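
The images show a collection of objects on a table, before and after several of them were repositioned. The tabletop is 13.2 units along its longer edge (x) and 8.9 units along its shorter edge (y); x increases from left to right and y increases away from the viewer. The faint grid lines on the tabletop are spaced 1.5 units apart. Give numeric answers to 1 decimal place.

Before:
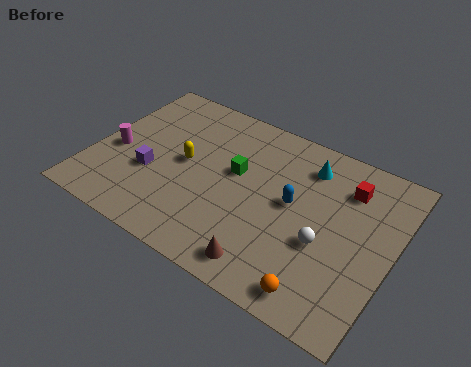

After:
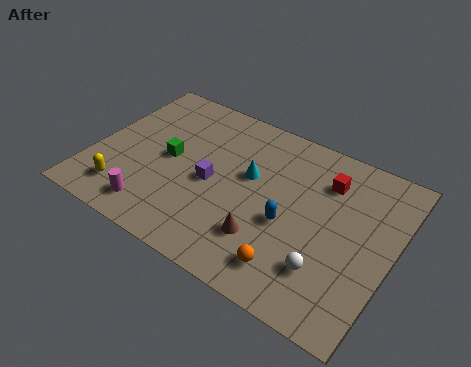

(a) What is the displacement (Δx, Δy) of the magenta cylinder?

(2.2, -2.4)

The magenta cylinder started near (1.0, 3.8) and ended near (3.2, 1.4).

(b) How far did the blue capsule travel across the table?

1.1

From (8.8, 4.8) to (8.8, 3.7), the blue capsule covered √(0.0² + 1.1²) ≈ 1.1 units.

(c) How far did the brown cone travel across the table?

1.2

The brown cone moved from about (8.3, 1.2) to (8.0, 2.4), a distance of √(0.3² + 1.2²) ≈ 1.2.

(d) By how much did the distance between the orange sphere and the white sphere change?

-0.8

The distance was about 2.4 in the first image and 1.6 in the second, so they moved 0.8 units closer together.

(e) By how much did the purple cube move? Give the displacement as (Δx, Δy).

(2.6, 0.8)

From the two frames, the purple cube sits at roughly (2.7, 3.3) before and (5.3, 4.1) after.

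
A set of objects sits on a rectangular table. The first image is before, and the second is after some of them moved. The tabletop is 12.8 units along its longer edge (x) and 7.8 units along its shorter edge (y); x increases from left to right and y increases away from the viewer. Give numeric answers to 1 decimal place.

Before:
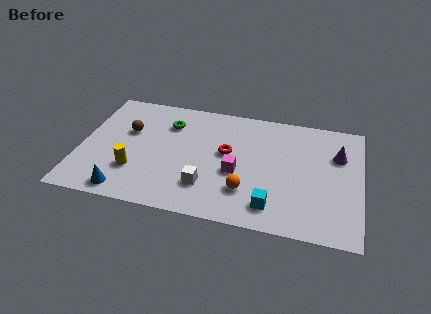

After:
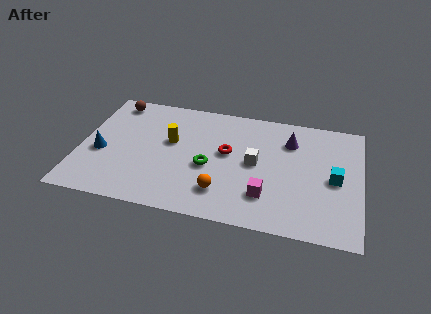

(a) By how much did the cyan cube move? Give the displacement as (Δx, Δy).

(2.7, 2.3)

From the two frames, the cyan cube sits at roughly (8.9, 1.4) before and (11.6, 3.7) after.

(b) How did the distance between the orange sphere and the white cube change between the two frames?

+0.8

They were about 1.8 units apart before and 2.6 after — 0.8 units further apart.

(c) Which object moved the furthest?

the cyan cube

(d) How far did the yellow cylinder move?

2.7

From (2.6, 2.3) to (4.1, 4.6), the yellow cylinder covered √(1.5² + 2.3²) ≈ 2.7 units.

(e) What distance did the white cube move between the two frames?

2.9

From (5.9, 2.0) to (8.0, 4.0), the white cube covered √(2.1² + 2.0²) ≈ 2.9 units.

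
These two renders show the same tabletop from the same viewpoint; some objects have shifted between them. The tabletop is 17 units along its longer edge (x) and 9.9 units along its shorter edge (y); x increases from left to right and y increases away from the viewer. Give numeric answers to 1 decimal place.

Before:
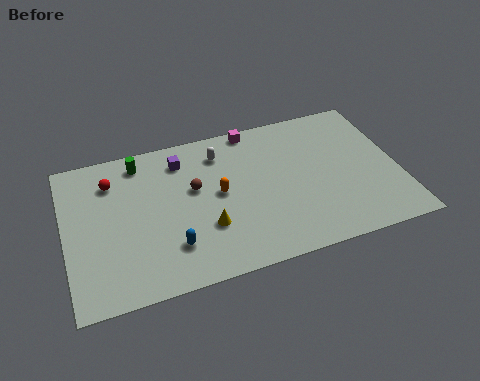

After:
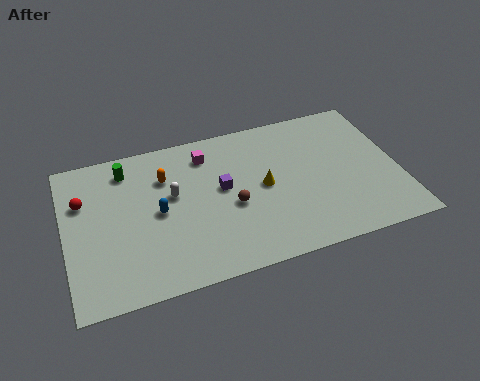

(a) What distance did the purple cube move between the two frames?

3.1

The purple cube moved from about (6.1, 8.0) to (8.0, 5.5), a distance of √(1.9² + 2.5²) ≈ 3.1.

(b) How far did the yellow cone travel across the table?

3.6

From (7.0, 3.2) to (10.1, 5.0), the yellow cone covered √(3.1² + 1.8²) ≈ 3.6 units.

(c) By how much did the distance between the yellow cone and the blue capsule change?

+3.5

The distance was about 1.9 in the first image and 5.4 in the second, so they moved 3.5 units further apart.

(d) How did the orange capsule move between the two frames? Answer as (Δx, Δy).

(-2.6, 1.9)

The orange capsule started near (7.8, 5.2) and ended near (5.2, 7.1).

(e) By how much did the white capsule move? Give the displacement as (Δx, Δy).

(-2.6, -2.1)

The white capsule was at about (8.1, 7.9) and moved to about (5.5, 5.8).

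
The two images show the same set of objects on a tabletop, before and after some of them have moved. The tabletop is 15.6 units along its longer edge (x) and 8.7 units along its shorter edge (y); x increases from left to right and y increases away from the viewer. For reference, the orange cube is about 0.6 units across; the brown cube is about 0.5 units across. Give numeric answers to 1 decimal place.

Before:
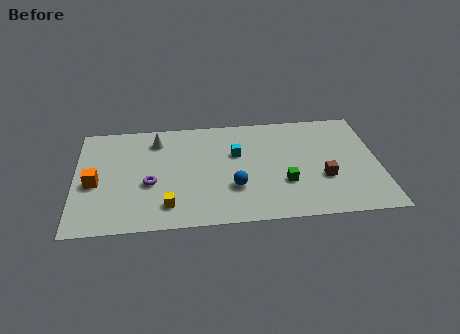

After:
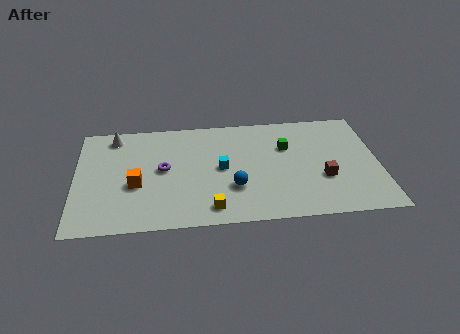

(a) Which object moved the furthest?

the green cube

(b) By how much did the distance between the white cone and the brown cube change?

+2.2

Before: roughly 9.4 units apart; after: 11.6. That's 2.2 units further apart.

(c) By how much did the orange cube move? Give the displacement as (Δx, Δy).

(2.1, -0.3)

The orange cube was at about (1.0, 3.8) and moved to about (3.1, 3.5).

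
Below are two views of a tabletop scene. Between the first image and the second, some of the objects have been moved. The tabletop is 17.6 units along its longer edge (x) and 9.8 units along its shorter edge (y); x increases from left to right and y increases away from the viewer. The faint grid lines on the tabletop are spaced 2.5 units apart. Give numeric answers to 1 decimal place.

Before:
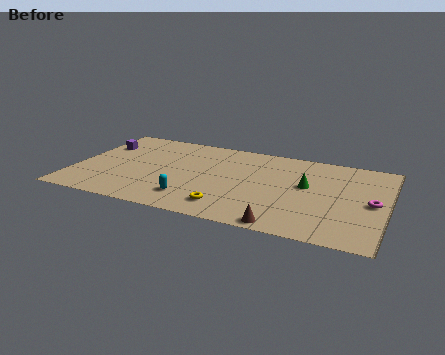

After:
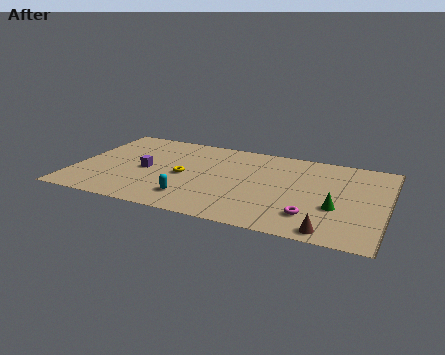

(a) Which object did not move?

the cyan capsule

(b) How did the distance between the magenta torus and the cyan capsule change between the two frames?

-3.5

Before: roughly 10.2 units apart; after: 6.7. That's 3.5 units closer together.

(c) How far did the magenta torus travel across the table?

4.0

The magenta torus moved from about (16.8, 4.7) to (13.6, 2.3), a distance of √(3.2² + 2.4²) ≈ 4.0.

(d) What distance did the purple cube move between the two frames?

3.7

The purple cube was near (1.1, 6.9) before and (4.0, 4.6) after, so it travelled √(2.9² + 2.3²) ≈ 3.7 units.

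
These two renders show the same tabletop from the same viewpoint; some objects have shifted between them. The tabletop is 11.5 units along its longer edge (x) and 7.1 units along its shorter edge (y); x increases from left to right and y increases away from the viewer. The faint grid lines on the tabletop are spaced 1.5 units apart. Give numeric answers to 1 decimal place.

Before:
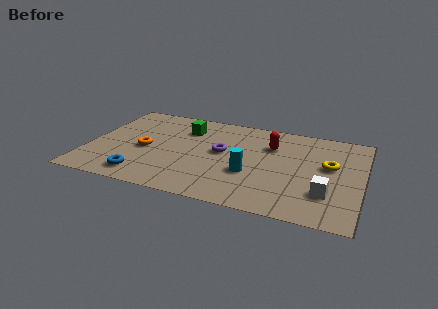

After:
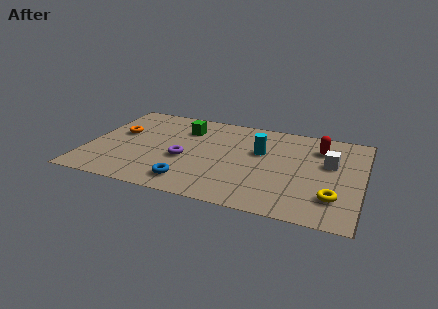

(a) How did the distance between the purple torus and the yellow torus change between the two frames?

+1.9

They were about 4.5 units apart before and 6.4 after — 1.9 units further apart.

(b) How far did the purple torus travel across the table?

1.8

The purple torus was near (5.6, 3.9) before and (4.1, 2.9) after, so it travelled √(1.5² + 1.0²) ≈ 1.8 units.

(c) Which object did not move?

the green cube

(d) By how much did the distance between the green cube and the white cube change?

-0.7

They were about 7.0 units apart before and 6.3 after — 0.7 units closer together.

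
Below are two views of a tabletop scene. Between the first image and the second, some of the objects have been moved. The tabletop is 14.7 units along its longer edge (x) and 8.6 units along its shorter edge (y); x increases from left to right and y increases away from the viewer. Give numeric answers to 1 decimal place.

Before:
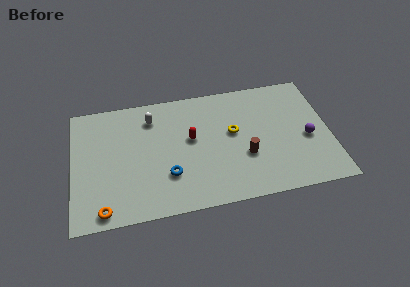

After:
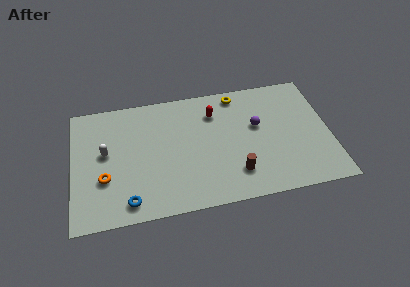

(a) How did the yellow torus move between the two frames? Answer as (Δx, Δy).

(0.4, 2.7)

The yellow torus was at about (9.2, 4.9) and moved to about (9.6, 7.6).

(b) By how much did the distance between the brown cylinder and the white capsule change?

+1.4

Before: roughly 6.4 units apart; after: 7.8. That's 1.4 units further apart.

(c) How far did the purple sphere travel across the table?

3.1

The purple sphere moved from about (13.4, 3.7) to (10.6, 5.1), a distance of √(2.8² + 1.4²) ≈ 3.1.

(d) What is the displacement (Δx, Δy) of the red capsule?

(1.4, 1.6)

The red capsule was at about (6.8, 4.9) and moved to about (8.2, 6.5).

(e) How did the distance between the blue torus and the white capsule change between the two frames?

-0.5

The distance was about 4.3 in the first image and 3.8 in the second, so they moved 0.5 units closer together.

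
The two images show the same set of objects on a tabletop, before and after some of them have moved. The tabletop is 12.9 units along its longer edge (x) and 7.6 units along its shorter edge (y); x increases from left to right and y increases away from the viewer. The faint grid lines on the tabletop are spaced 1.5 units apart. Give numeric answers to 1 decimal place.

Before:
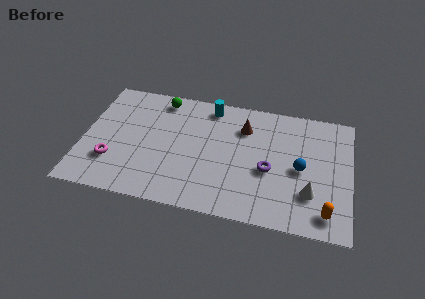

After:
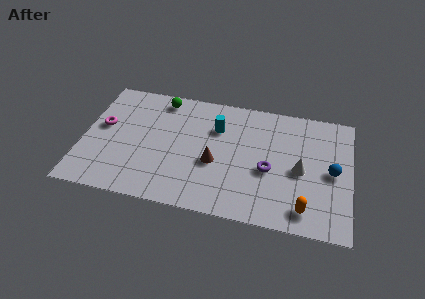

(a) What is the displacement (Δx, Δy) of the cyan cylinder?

(0.4, -1.3)

The cyan cylinder started near (6.0, 6.6) and ended near (6.4, 5.3).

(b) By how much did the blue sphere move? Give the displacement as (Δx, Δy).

(1.5, 0.1)

The blue sphere was at about (10.5, 3.6) and moved to about (12.0, 3.7).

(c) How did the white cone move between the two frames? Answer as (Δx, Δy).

(-0.5, 1.3)

The white cone started near (11.0, 2.2) and ended near (10.5, 3.5).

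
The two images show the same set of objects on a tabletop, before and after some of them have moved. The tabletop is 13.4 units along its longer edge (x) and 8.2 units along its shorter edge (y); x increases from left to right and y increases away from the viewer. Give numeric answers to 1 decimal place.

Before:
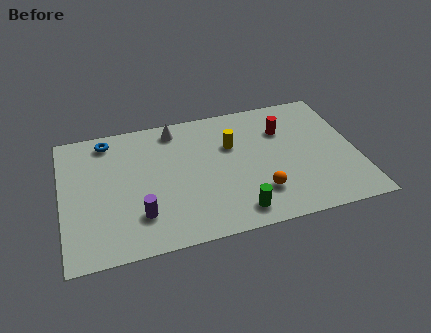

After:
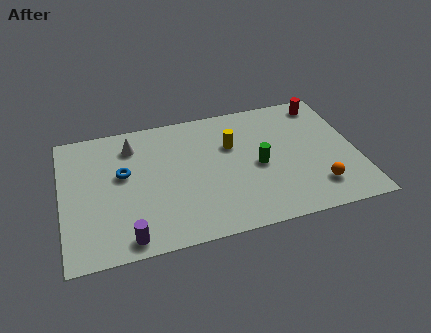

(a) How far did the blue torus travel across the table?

2.4

The blue torus was near (2.2, 7.1) before and (2.8, 4.8) after, so it travelled √(0.6² + 2.3²) ≈ 2.4 units.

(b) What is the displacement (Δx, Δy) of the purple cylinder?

(-0.6, -1.2)

From the two frames, the purple cylinder sits at roughly (3.4, 2.1) before and (2.8, 0.9) after.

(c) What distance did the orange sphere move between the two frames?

2.6

From (8.8, 2.1) to (11.4, 1.8), the orange sphere covered √(2.6² + 0.3²) ≈ 2.6 units.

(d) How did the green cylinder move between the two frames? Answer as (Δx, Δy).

(1.2, 2.6)

The green cylinder started near (7.7, 1.2) and ended near (8.9, 3.8).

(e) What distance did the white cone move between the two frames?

2.1

From (5.3, 7.1) to (3.3, 6.5), the white cone covered √(2.0² + 0.6²) ≈ 2.1 units.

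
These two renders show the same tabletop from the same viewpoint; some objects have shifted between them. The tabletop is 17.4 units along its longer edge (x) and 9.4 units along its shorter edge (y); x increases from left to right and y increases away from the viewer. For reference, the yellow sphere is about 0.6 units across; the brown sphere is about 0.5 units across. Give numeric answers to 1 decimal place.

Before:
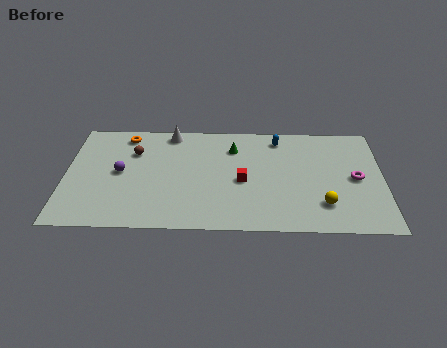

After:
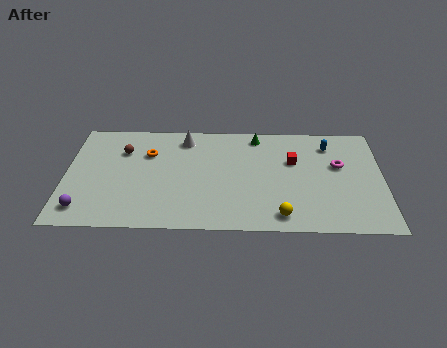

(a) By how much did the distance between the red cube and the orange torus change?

+0.4

The distance was about 7.6 in the first image and 8.0 in the second, so they moved 0.4 units further apart.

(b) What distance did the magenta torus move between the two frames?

1.4

From (15.9, 4.6) to (15.0, 5.7), the magenta torus covered √(0.9² + 1.1²) ≈ 1.4 units.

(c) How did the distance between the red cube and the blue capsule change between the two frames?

-1.8

Before: roughly 4.3 units apart; after: 2.5. That's 1.8 units closer together.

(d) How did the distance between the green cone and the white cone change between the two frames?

+0.3

The distance was about 3.7 in the first image and 4.0 in the second, so they moved 0.3 units further apart.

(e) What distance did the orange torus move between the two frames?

2.1

From (3.2, 8.1) to (4.5, 6.5), the orange torus covered √(1.3² + 1.6²) ≈ 2.1 units.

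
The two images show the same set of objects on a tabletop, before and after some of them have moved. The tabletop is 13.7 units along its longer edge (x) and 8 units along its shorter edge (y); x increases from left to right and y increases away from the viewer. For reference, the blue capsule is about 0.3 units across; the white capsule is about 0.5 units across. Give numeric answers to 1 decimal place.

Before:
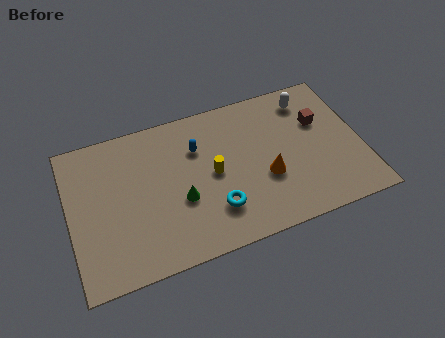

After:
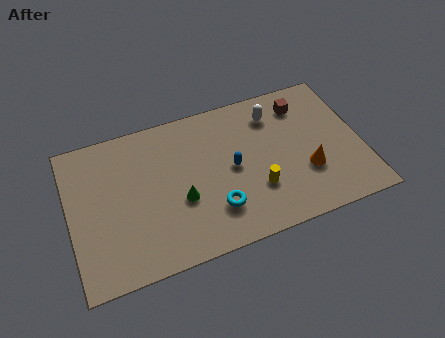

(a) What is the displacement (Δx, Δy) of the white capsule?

(-1.7, -0.3)

The white capsule was at about (11.5, 6.6) and moved to about (9.8, 6.3).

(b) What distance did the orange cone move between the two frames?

1.9

From (9.1, 3.0) to (11.0, 2.7), the orange cone covered √(1.9² + 0.3²) ≈ 1.9 units.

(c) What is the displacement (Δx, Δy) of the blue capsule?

(1.5, -1.6)

From the two frames, the blue capsule sits at roughly (6.1, 5.6) before and (7.6, 4.0) after.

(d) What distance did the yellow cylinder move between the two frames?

2.4

The yellow cylinder was near (6.7, 4.0) before and (8.6, 2.5) after, so it travelled √(1.9² + 1.5²) ≈ 2.4 units.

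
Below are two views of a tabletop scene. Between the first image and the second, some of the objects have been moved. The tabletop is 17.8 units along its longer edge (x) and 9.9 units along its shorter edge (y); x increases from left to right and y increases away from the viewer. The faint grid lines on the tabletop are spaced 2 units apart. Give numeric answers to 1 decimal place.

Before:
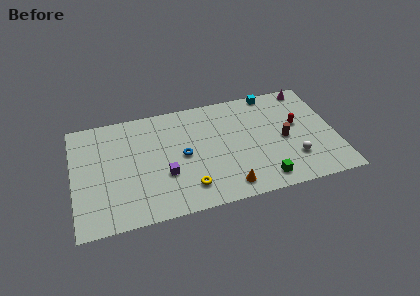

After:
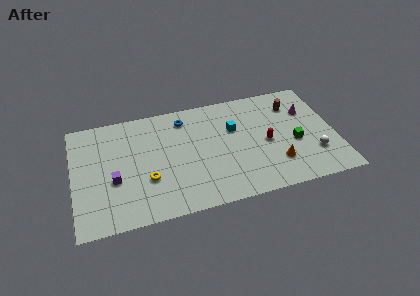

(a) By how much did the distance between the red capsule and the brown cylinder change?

+2.2

Before: roughly 1.5 units apart; after: 3.7. That's 2.2 units further apart.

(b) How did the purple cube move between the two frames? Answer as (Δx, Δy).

(-3.4, 0.4)

The purple cube started near (6.1, 3.5) and ended near (2.7, 3.9).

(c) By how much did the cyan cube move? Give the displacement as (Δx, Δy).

(-2.8, -2.7)

The cyan cube was at about (13.8, 9.1) and moved to about (11.0, 6.4).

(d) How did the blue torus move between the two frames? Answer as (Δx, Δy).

(0.3, 3.3)

The blue torus was at about (7.4, 4.9) and moved to about (7.7, 8.2).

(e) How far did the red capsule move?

2.5

The red capsule moved from about (15.3, 5.7) to (13.1, 4.6), a distance of √(2.2² + 1.1²) ≈ 2.5.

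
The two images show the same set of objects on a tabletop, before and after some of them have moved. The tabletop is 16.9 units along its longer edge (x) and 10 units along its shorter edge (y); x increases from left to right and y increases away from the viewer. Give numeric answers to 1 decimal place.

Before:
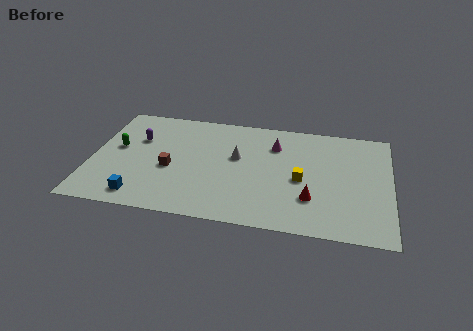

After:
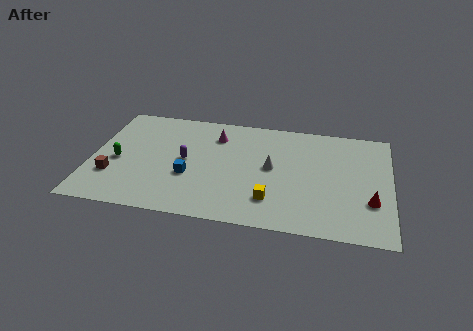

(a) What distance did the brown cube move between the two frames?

3.4

The brown cube moved from about (4.5, 4.2) to (1.3, 3.0), a distance of √(3.2² + 1.2²) ≈ 3.4.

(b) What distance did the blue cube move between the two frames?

3.5

The blue cube moved from about (3.0, 1.4) to (5.6, 3.7), a distance of √(2.6² + 2.3²) ≈ 3.5.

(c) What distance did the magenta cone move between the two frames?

3.4

The magenta cone was near (10.3, 7.4) before and (6.9, 7.7) after, so it travelled √(3.4² + 0.3²) ≈ 3.4 units.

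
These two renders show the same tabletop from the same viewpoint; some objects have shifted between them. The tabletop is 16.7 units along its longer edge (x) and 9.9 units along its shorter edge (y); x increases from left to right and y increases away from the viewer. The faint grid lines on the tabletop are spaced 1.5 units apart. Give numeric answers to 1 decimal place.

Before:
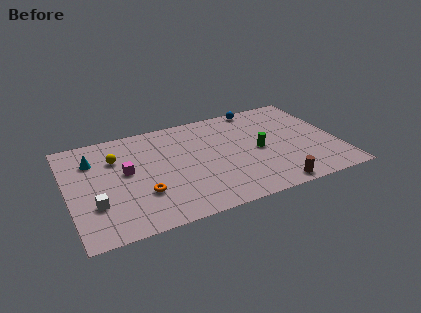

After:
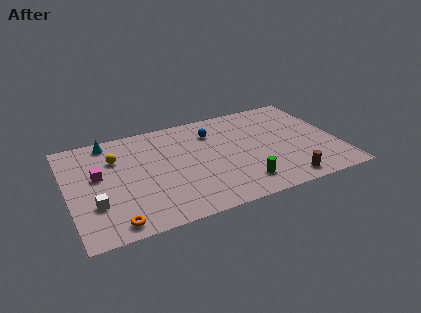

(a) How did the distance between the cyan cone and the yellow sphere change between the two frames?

+0.4

They were about 1.4 units apart before and 1.8 after — 0.4 units further apart.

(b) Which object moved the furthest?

the blue sphere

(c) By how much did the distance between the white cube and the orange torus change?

-0.7

The distance was about 2.9 in the first image and 2.2 in the second, so they moved 0.7 units closer together.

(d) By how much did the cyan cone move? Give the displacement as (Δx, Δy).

(1.1, 1.5)

From the two frames, the cyan cone sits at roughly (1.7, 7.3) before and (2.8, 8.8) after.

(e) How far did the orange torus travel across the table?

2.8

The orange torus was near (4.4, 3.1) before and (2.5, 1.1) after, so it travelled √(1.9² + 2.0²) ≈ 2.8 units.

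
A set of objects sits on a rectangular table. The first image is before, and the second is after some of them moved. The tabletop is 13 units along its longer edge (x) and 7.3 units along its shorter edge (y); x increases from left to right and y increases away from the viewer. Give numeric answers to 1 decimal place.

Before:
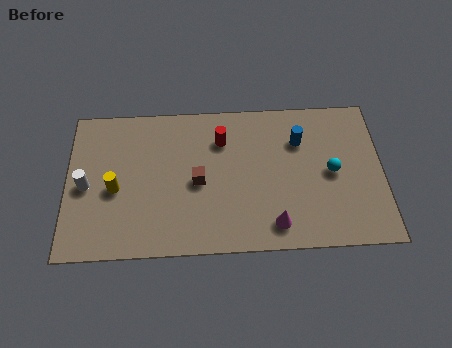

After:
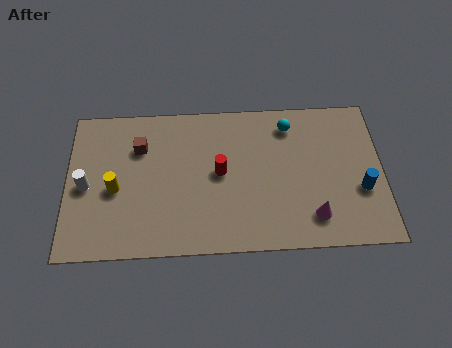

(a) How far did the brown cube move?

3.0

From (5.4, 3.4) to (3.0, 5.2), the brown cube covered √(2.4² + 1.8²) ≈ 3.0 units.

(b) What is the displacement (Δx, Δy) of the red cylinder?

(-0.1, -1.6)

From the two frames, the red cylinder sits at roughly (6.4, 5.4) before and (6.3, 3.8) after.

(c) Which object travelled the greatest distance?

the blue cylinder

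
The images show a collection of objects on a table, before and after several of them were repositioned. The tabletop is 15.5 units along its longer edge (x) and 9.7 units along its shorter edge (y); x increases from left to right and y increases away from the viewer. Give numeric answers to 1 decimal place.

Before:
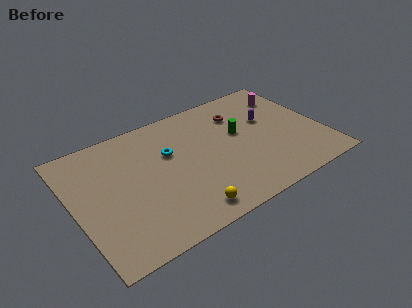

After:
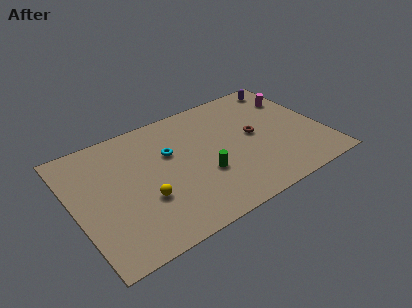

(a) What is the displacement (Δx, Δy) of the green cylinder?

(-2.7, -2.2)

From the two frames, the green cylinder sits at roughly (10.5, 5.7) before and (7.8, 3.5) after.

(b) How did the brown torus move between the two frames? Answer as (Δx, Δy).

(0.5, -2.2)

The brown torus was at about (10.8, 7.3) and moved to about (11.3, 5.1).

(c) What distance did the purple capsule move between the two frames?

3.0

From (12.4, 6.0) to (14.0, 8.5), the purple capsule covered √(1.6² + 2.5²) ≈ 3.0 units.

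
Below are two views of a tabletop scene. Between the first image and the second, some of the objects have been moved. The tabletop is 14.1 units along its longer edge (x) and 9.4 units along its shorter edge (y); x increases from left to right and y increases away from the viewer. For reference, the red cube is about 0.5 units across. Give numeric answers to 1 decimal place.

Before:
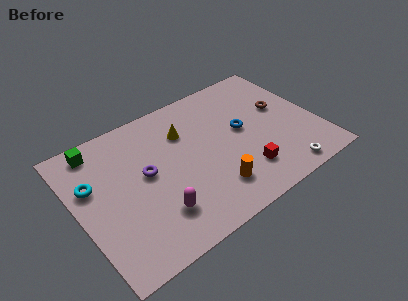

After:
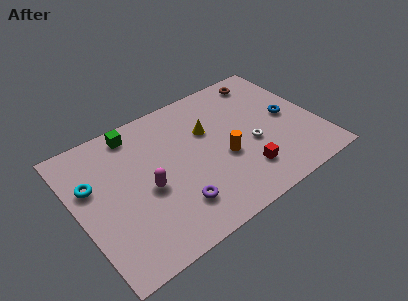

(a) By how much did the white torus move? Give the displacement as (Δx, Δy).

(-1.3, 2.8)

The white torus was at about (11.4, 1.0) and moved to about (10.1, 3.8).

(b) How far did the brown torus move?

2.6

The brown torus was near (12.3, 5.5) before and (11.8, 8.1) after, so it travelled √(0.5² + 2.6²) ≈ 2.6 units.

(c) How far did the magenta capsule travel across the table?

1.8

From (4.1, 2.3) to (3.9, 4.1), the magenta capsule covered √(0.2² + 1.8²) ≈ 1.8 units.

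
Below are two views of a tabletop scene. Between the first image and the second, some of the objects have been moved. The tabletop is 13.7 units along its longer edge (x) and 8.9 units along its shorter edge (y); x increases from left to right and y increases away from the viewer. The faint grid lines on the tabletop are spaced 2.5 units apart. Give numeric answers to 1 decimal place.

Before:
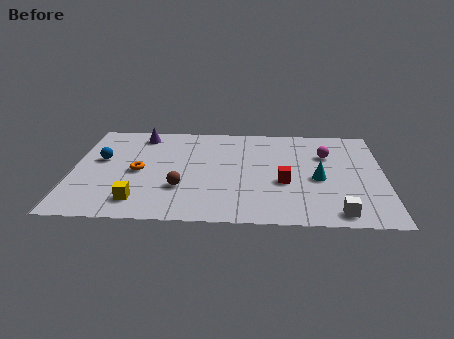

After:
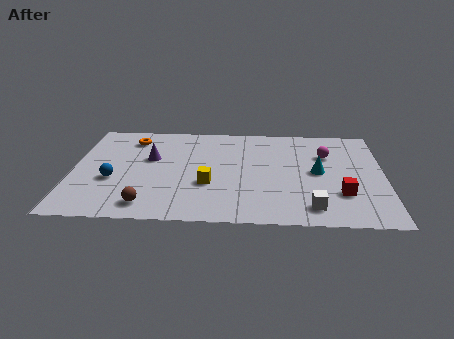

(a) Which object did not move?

the magenta sphere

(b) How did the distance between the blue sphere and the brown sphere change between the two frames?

-1.7

Before: roughly 4.3 units apart; after: 2.6. That's 1.7 units closer together.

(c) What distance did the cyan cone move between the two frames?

0.6

The cyan cone was near (10.8, 3.9) before and (10.8, 4.5) after, so it travelled √(0.0² + 0.6²) ≈ 0.6 units.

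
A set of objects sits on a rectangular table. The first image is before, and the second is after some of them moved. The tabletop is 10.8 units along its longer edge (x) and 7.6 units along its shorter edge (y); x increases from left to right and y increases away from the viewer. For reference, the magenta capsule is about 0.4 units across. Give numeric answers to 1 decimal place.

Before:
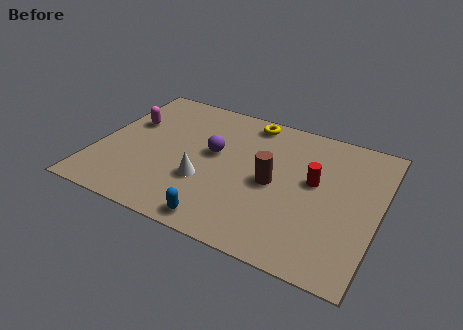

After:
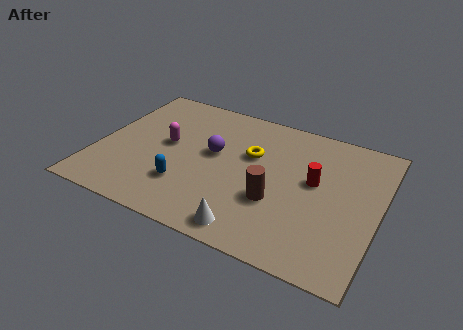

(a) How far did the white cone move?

2.6

The white cone was near (4.3, 2.6) before and (6.3, 0.9) after, so it travelled √(2.0² + 1.7²) ≈ 2.6 units.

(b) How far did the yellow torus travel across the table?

1.9

From (5.5, 6.7) to (5.8, 4.8), the yellow torus covered √(0.3² + 1.9²) ≈ 1.9 units.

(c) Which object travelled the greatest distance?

the white cone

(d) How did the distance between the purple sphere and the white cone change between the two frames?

+2.2

They were about 1.7 units apart before and 3.9 after — 2.2 units further apart.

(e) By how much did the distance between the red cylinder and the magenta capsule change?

-1.6

The distance was about 7.3 in the first image and 5.7 in the second, so they moved 1.6 units closer together.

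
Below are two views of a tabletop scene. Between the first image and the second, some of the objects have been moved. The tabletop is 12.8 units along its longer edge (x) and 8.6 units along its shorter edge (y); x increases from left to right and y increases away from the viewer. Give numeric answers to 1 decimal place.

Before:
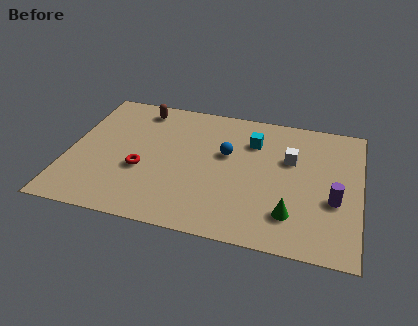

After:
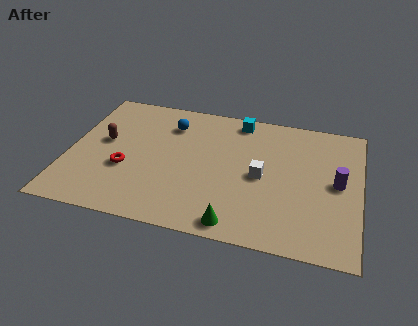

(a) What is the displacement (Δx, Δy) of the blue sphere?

(-2.6, 1.4)

From the two frames, the blue sphere sits at roughly (6.9, 5.2) before and (4.3, 6.6) after.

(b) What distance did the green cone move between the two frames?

2.5

From (9.9, 2.0) to (7.6, 0.9), the green cone covered √(2.3² + 1.1²) ≈ 2.5 units.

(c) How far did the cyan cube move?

1.5

The cyan cube moved from about (8.0, 6.3) to (7.3, 7.6), a distance of √(0.7² + 1.3²) ≈ 1.5.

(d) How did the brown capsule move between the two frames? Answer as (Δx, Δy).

(-1.4, -2.6)

The brown capsule was at about (2.9, 7.4) and moved to about (1.5, 4.8).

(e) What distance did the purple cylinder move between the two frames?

1.1

The purple cylinder was near (11.7, 3.3) before and (11.8, 4.4) after, so it travelled √(0.1² + 1.1²) ≈ 1.1 units.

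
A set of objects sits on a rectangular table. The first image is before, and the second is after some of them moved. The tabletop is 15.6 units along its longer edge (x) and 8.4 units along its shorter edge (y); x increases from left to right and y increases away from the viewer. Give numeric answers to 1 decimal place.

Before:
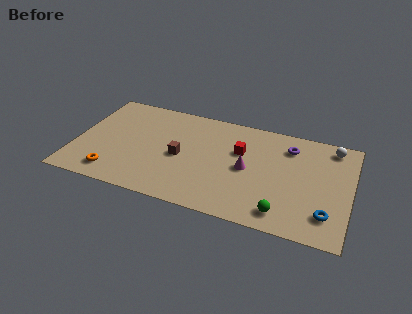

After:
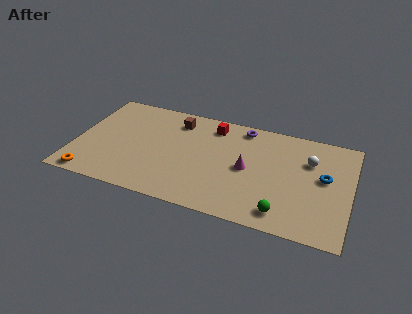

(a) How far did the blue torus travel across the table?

2.8

The blue torus moved from about (14.4, 1.9) to (14.1, 4.7), a distance of √(0.3² + 2.8²) ≈ 2.8.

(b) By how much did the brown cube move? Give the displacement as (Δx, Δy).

(-0.5, 2.9)

The brown cube was at about (6.0, 3.9) and moved to about (5.5, 6.8).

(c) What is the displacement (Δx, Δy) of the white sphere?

(-1.2, -1.5)

The white sphere started near (14.4, 7.3) and ended near (13.2, 5.8).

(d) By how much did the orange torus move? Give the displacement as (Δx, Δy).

(-1.2, -0.6)

The orange torus was at about (2.4, 1.4) and moved to about (1.2, 0.8).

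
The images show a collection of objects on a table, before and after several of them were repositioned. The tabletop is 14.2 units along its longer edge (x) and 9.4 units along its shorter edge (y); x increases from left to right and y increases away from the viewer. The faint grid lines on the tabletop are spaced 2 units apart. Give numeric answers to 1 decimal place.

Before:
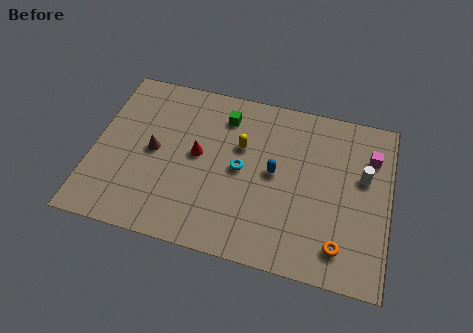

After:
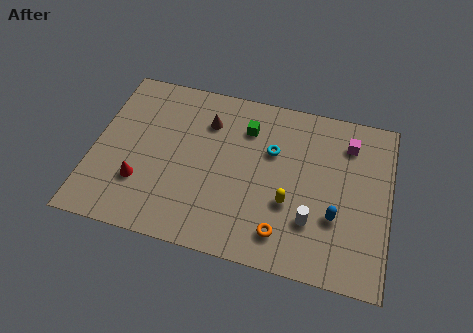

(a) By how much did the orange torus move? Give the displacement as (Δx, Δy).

(-2.7, 0.0)

The orange torus started near (12.0, 1.7) and ended near (9.3, 1.7).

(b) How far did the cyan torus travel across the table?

2.0

The cyan torus was near (7.1, 4.7) before and (8.5, 6.1) after, so it travelled √(1.4² + 1.4²) ≈ 2.0 units.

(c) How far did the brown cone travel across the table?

3.3

From (2.9, 4.7) to (5.3, 7.0), the brown cone covered √(2.4² + 2.3²) ≈ 3.3 units.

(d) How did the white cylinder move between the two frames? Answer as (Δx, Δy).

(-2.3, -3.0)

The white cylinder was at about (12.9, 5.7) and moved to about (10.6, 2.7).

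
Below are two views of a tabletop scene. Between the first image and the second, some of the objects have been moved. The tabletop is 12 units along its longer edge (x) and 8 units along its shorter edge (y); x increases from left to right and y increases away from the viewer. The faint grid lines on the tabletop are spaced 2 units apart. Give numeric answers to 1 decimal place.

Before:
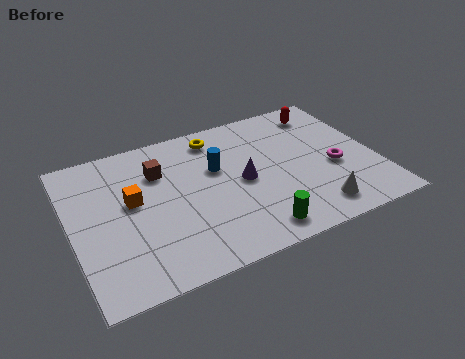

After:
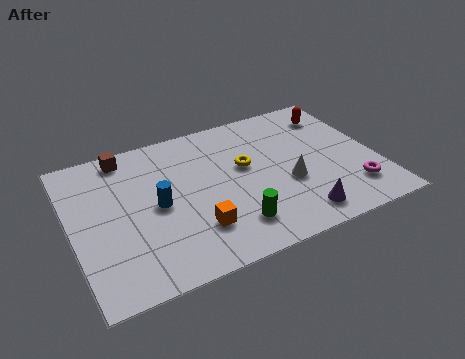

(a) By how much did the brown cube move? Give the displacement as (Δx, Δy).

(-1.2, 1.4)

The brown cube was at about (3.6, 5.7) and moved to about (2.4, 7.1).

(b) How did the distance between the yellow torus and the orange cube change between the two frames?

-0.8

The distance was about 4.3 in the first image and 3.5 in the second, so they moved 0.8 units closer together.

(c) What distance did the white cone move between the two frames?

2.0

The white cone was near (9.2, 1.3) before and (8.4, 3.1) after, so it travelled √(0.8² + 1.8²) ≈ 2.0 units.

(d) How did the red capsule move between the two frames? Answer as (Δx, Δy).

(0.4, -0.3)

From the two frames, the red capsule sits at roughly (10.4, 6.7) before and (10.8, 6.4) after.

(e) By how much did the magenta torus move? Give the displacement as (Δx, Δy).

(0.5, -1.5)

The magenta torus started near (10.3, 3.3) and ended near (10.8, 1.8).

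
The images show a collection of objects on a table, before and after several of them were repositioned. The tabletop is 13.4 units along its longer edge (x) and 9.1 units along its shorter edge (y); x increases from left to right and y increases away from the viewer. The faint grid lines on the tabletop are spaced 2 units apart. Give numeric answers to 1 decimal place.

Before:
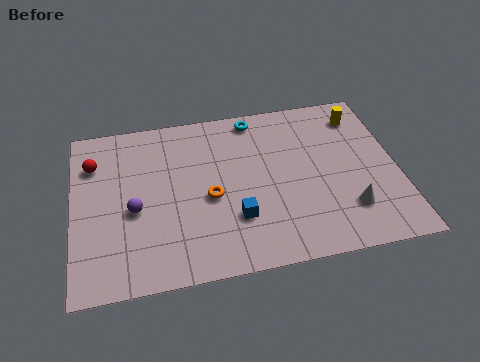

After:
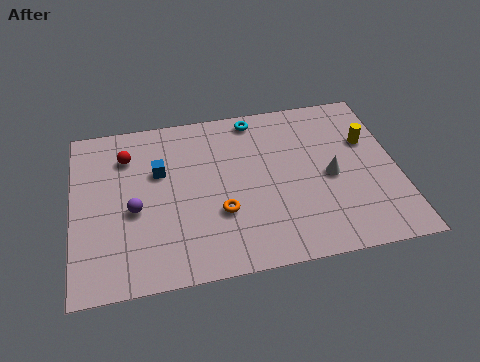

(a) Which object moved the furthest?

the blue cube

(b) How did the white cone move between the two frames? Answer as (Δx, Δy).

(-0.6, 1.9)

The white cone started near (11.2, 2.3) and ended near (10.6, 4.2).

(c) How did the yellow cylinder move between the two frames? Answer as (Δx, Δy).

(0.2, -1.5)

From the two frames, the yellow cylinder sits at roughly (12.1, 7.4) before and (12.3, 5.9) after.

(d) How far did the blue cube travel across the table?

4.3

The blue cube was near (6.6, 2.7) before and (3.6, 5.8) after, so it travelled √(3.0² + 3.1²) ≈ 4.3 units.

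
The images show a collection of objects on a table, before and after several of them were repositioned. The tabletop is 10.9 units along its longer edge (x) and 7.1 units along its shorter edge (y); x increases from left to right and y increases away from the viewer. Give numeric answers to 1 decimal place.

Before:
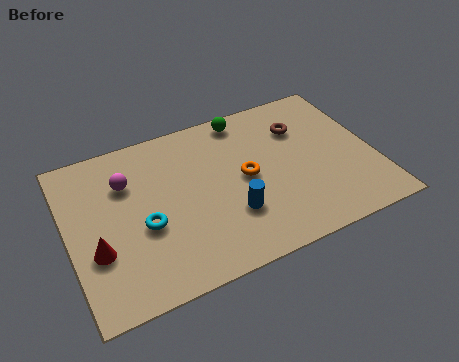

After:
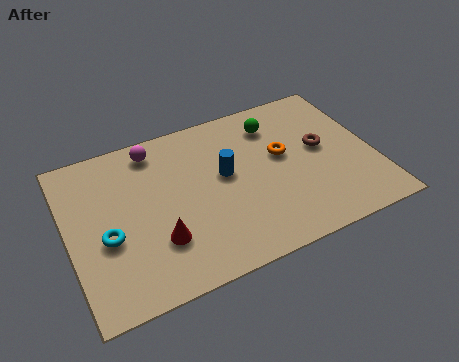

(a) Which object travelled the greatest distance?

the red cone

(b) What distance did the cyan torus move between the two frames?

1.3

The cyan torus moved from about (2.6, 2.9) to (1.3, 2.9), a distance of √(1.3² + 0.0²) ≈ 1.3.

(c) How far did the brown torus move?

1.3

The brown torus was near (8.5, 5.1) before and (9.1, 3.9) after, so it travelled √(0.6² + 1.2²) ≈ 1.3 units.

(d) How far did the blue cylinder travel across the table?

1.8

The blue cylinder moved from about (5.6, 2.2) to (5.6, 4.0), a distance of √(0.0² + 1.8²) ≈ 1.8.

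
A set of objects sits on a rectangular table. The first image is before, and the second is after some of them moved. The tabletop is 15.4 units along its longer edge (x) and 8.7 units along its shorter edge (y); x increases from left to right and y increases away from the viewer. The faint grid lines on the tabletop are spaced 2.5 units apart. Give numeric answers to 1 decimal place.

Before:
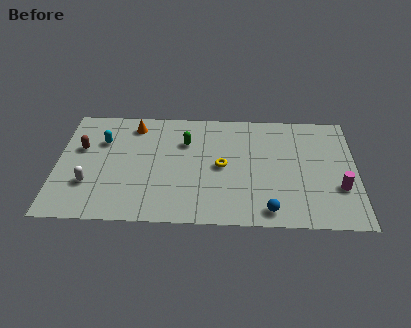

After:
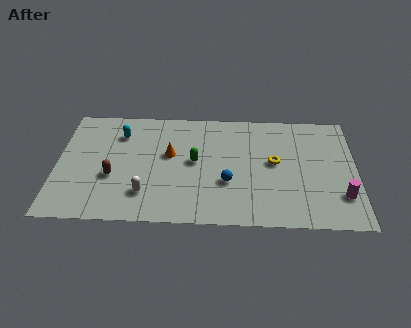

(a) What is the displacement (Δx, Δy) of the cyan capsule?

(0.9, 0.6)

From the two frames, the cyan capsule sits at roughly (2.3, 6.0) before and (3.2, 6.6) after.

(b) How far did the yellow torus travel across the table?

2.7

From (8.5, 4.3) to (11.2, 4.7), the yellow torus covered √(2.7² + 0.4²) ≈ 2.7 units.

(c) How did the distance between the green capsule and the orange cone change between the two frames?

-1.6

Before: roughly 3.0 units apart; after: 1.4. That's 1.6 units closer together.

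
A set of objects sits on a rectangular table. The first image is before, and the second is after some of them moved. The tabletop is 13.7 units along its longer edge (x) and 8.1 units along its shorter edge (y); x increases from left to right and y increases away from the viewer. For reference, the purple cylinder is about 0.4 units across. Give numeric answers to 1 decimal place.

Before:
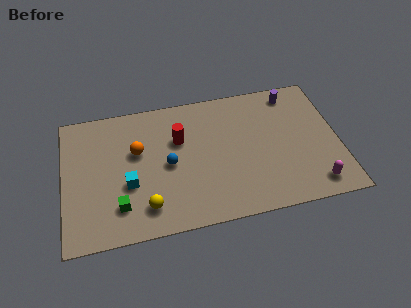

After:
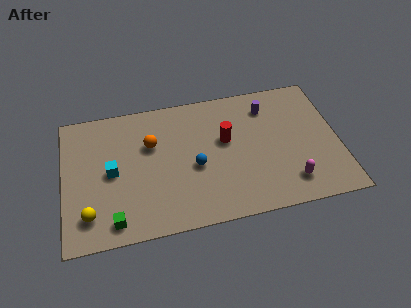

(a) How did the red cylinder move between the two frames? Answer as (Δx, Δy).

(2.3, -0.5)

The red cylinder started near (5.8, 5.3) and ended near (8.1, 4.8).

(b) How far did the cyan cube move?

1.2

The cyan cube was near (3.2, 3.1) before and (2.4, 4.0) after, so it travelled √(0.8² + 0.9²) ≈ 1.2 units.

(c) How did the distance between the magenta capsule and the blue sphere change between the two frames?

-2.6

The distance was about 7.6 in the first image and 5.0 in the second, so they moved 2.6 units closer together.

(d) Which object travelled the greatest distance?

the yellow sphere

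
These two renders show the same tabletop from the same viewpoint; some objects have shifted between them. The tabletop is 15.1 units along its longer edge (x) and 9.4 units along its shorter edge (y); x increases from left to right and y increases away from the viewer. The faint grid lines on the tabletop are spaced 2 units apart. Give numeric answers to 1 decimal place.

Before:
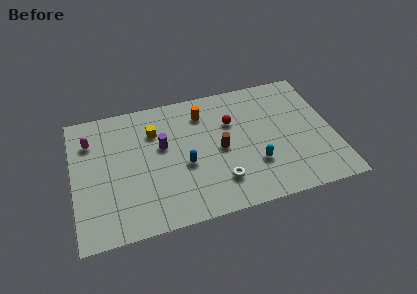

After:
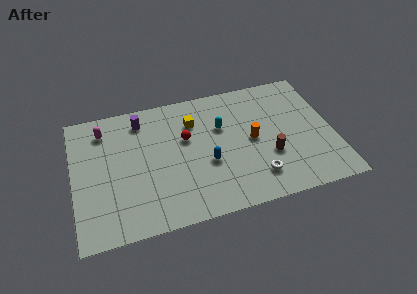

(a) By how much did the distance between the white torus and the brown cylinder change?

-0.7

The distance was about 2.3 in the first image and 1.6 in the second, so they moved 0.7 units closer together.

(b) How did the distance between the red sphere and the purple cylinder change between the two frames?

-1.0

Before: roughly 4.2 units apart; after: 3.2. That's 1.0 units closer together.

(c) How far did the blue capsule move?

1.3

From (6.4, 3.9) to (7.7, 3.7), the blue capsule covered √(1.3² + 0.2²) ≈ 1.3 units.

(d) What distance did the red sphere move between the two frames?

2.7

The red sphere moved from about (9.3, 6.3) to (6.6, 5.8), a distance of √(2.7² + 0.5²) ≈ 2.7.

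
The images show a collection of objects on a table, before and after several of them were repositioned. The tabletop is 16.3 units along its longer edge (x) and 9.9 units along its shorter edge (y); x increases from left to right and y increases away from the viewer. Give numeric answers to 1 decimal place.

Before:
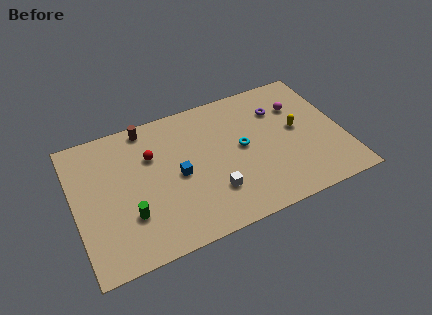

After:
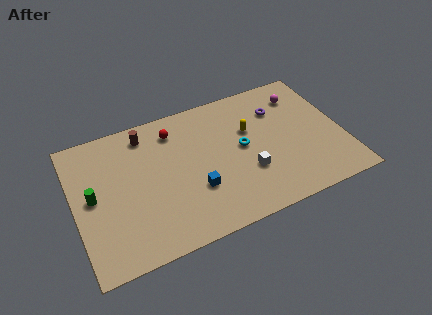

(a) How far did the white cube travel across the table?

2.3

The white cube was near (8.1, 2.7) before and (10.3, 3.3) after, so it travelled √(2.2² + 0.6²) ≈ 2.3 units.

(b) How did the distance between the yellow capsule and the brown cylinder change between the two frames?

-3.1

They were about 9.6 units apart before and 6.5 after — 3.1 units closer together.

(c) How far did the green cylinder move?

2.9

From (3.1, 3.0) to (1.1, 5.1), the green cylinder covered √(2.0² + 2.1²) ≈ 2.9 units.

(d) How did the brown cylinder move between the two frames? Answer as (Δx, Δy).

(-0.1, -0.5)

From the two frames, the brown cylinder sits at roughly (4.7, 8.9) before and (4.6, 8.4) after.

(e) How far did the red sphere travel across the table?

2.0

From (4.8, 6.7) to (6.3, 8.0), the red sphere covered √(1.5² + 1.3²) ≈ 2.0 units.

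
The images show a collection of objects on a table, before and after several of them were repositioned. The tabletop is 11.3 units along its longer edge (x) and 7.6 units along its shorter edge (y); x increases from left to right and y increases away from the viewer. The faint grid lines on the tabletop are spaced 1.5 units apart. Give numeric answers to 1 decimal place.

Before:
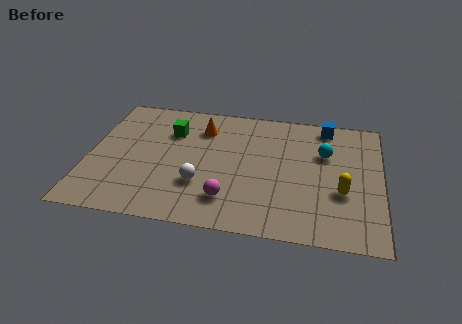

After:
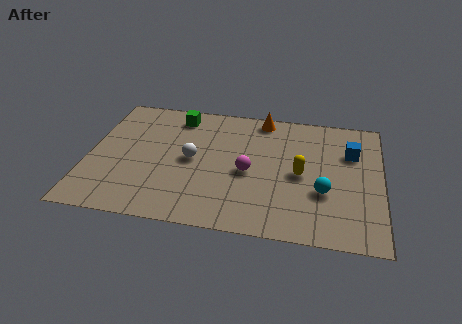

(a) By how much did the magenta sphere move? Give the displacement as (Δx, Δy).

(0.7, 1.7)

The magenta sphere started near (5.5, 1.7) and ended near (6.2, 3.4).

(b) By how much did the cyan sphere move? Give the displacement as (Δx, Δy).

(0.0, -2.3)

From the two frames, the cyan sphere sits at roughly (9.1, 5.0) before and (9.1, 2.7) after.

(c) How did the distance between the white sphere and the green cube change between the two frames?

-0.6

Before: roughly 3.3 units apart; after: 2.7. That's 0.6 units closer together.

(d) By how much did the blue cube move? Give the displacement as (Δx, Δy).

(1.0, -1.5)

The blue cube started near (9.1, 6.7) and ended near (10.1, 5.2).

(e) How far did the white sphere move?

1.5

The white sphere moved from about (4.4, 2.4) to (4.0, 3.8), a distance of √(0.4² + 1.4²) ≈ 1.5.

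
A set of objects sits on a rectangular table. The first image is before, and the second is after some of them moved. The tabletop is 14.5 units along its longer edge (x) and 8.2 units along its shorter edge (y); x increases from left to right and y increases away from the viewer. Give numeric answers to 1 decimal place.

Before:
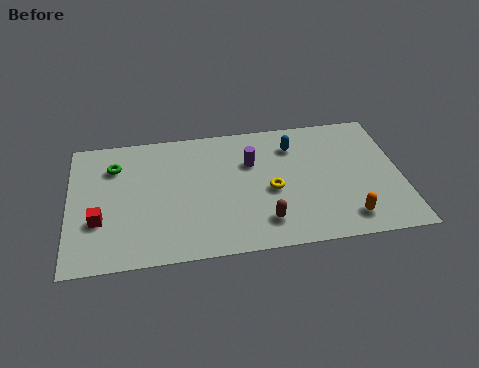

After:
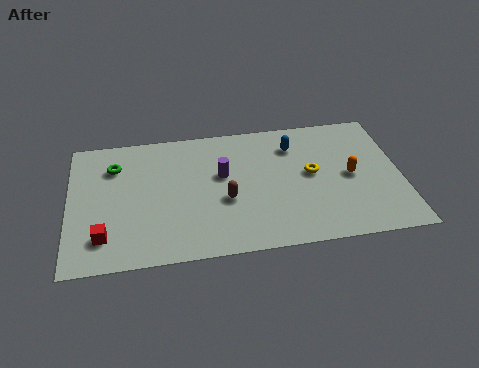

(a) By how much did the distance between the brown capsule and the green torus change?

-2.2

The distance was about 7.8 in the first image and 5.6 in the second, so they moved 2.2 units closer together.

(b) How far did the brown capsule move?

2.3

The brown capsule was near (8.4, 1.7) before and (6.8, 3.3) after, so it travelled √(1.6² + 1.6²) ≈ 2.3 units.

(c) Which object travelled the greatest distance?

the orange capsule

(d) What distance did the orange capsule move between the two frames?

2.6

The orange capsule moved from about (12.0, 1.4) to (12.3, 4.0), a distance of √(0.3² + 2.6²) ≈ 2.6.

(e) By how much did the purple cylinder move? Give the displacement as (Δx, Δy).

(-1.3, -0.6)

The purple cylinder was at about (8.0, 5.5) and moved to about (6.7, 4.9).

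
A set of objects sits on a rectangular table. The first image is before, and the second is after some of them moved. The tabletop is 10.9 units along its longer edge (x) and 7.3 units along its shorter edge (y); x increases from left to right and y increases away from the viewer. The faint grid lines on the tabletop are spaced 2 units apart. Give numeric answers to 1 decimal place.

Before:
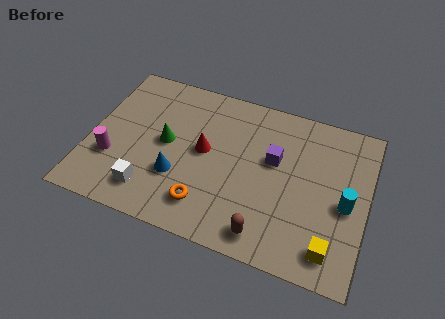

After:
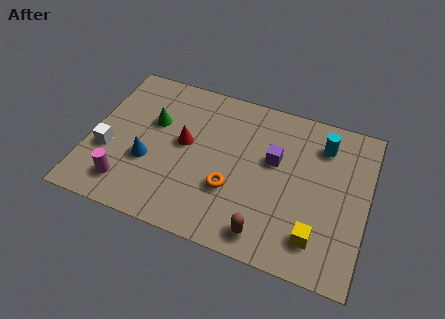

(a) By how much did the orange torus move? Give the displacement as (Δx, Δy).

(0.9, 1.0)

The orange torus started near (4.8, 1.5) and ended near (5.7, 2.5).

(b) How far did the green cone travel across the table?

1.0

The green cone moved from about (3.0, 3.8) to (2.4, 4.6), a distance of √(0.6² + 0.8²) ≈ 1.0.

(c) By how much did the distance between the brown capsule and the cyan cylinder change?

+1.3

The distance was about 3.7 in the first image and 5.0 in the second, so they moved 1.3 units further apart.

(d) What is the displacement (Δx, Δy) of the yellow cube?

(-0.6, 0.3)

From the two frames, the yellow cube sits at roughly (9.7, 1.2) before and (9.1, 1.5) after.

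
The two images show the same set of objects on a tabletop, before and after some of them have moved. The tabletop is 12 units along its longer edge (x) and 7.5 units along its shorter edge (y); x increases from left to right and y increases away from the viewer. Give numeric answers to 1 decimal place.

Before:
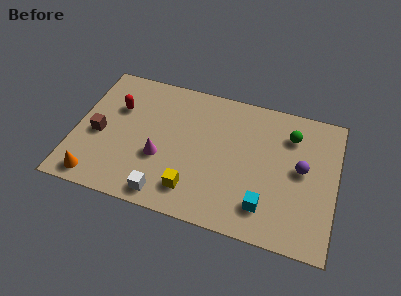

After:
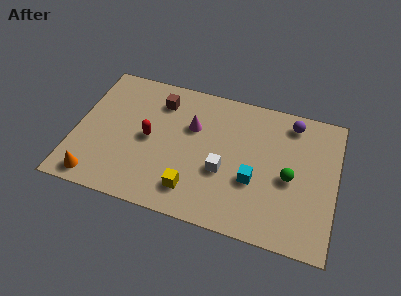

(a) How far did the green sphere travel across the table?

2.3

From (9.8, 5.7) to (9.9, 3.4), the green sphere covered √(0.1² + 2.3²) ≈ 2.3 units.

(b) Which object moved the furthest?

the brown cube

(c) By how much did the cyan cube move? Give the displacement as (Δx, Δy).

(-0.6, 1.2)

From the two frames, the cyan cube sits at roughly (8.9, 1.6) before and (8.3, 2.8) after.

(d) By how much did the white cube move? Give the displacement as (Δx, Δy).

(2.5, 2.0)

The white cube started near (4.4, 0.9) and ended near (6.9, 2.9).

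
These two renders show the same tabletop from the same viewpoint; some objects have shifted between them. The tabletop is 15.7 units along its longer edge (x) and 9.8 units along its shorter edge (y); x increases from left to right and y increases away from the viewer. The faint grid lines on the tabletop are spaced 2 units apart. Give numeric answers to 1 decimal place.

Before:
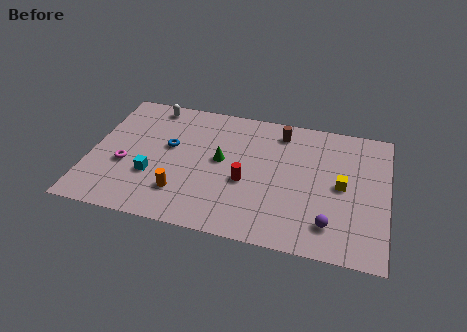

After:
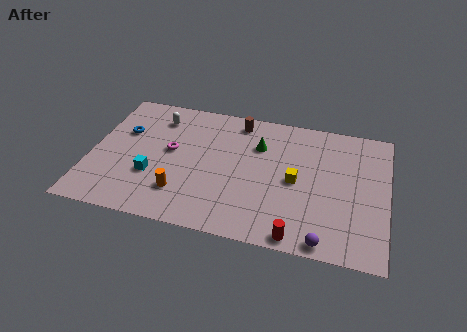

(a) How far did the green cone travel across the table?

2.5

The green cone moved from about (6.9, 5.3) to (8.8, 6.9), a distance of √(1.9² + 1.6²) ≈ 2.5.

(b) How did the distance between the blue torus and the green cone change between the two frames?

+4.4

Before: roughly 2.8 units apart; after: 7.2. That's 4.4 units further apart.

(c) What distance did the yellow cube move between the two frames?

2.4

The yellow cube was near (13.3, 4.9) before and (10.9, 4.7) after, so it travelled √(2.4² + 0.2²) ≈ 2.4 units.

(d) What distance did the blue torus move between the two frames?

2.6

The blue torus was near (4.1, 5.7) before and (1.6, 6.3) after, so it travelled √(2.5² + 0.6²) ≈ 2.6 units.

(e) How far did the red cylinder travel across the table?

4.3

The red cylinder was near (8.3, 4.0) before and (11.2, 0.8) after, so it travelled √(2.9² + 3.2²) ≈ 4.3 units.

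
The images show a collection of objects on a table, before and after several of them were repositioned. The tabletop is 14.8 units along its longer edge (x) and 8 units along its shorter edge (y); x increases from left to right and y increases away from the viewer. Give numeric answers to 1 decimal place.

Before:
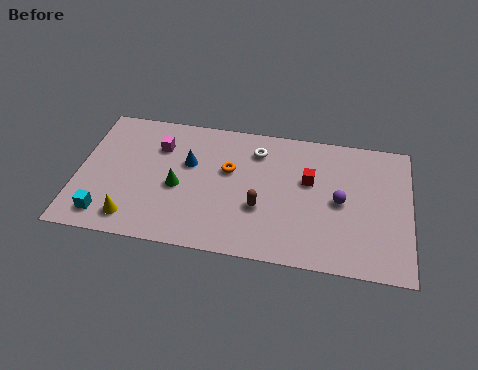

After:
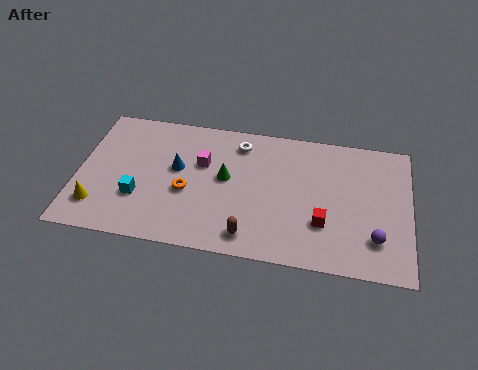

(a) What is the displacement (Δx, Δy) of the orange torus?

(-1.8, -1.6)

From the two frames, the orange torus sits at roughly (6.7, 4.9) before and (4.9, 3.3) after.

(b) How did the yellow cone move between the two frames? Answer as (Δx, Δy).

(-1.6, 0.5)

The yellow cone was at about (2.6, 1.3) and moved to about (1.0, 1.8).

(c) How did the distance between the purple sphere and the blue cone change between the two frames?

+2.4

They were about 6.9 units apart before and 9.3 after — 2.4 units further apart.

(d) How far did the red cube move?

2.5

The red cube was near (10.3, 4.9) before and (11.0, 2.5) after, so it travelled √(0.7² + 2.4²) ≈ 2.5 units.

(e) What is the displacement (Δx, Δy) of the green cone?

(2.1, 0.9)

The green cone was at about (4.5, 3.5) and moved to about (6.6, 4.4).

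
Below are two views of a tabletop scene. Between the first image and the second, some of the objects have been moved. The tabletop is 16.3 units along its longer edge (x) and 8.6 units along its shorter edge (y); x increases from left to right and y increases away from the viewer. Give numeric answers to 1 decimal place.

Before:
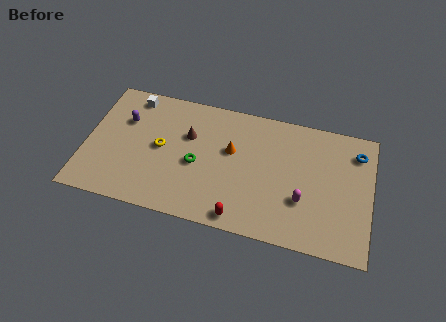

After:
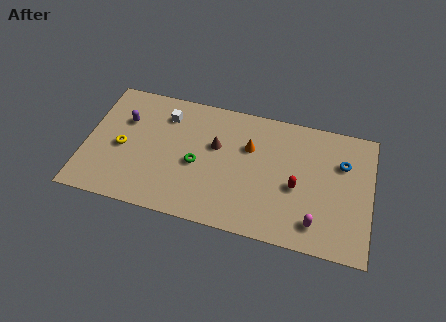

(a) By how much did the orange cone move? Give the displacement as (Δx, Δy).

(1.0, 0.5)

The orange cone was at about (8.3, 5.2) and moved to about (9.3, 5.7).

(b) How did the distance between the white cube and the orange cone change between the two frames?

-1.3

The distance was about 6.3 in the first image and 5.0 in the second, so they moved 1.3 units closer together.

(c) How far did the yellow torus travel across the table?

2.3

The yellow torus was near (4.3, 4.4) before and (2.1, 3.9) after, so it travelled √(2.2² + 0.5²) ≈ 2.3 units.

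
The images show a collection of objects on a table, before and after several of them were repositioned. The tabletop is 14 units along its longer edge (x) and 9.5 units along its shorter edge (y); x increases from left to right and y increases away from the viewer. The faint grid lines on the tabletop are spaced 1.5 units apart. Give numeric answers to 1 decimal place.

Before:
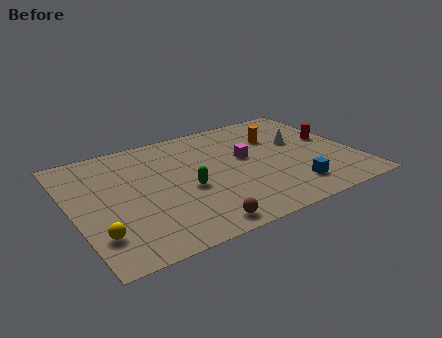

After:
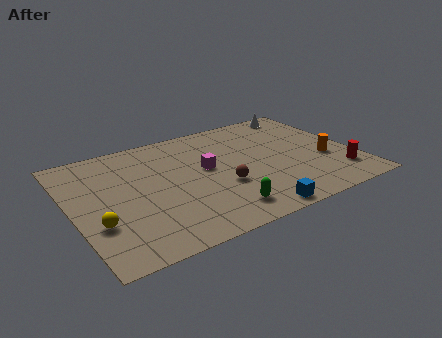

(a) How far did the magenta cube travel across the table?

2.0

From (8.7, 5.4) to (6.7, 5.3), the magenta cube covered √(2.0² + 0.1²) ≈ 2.0 units.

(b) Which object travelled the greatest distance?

the orange cylinder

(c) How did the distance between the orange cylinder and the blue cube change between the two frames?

+0.4

Before: roughly 4.7 units apart; after: 5.1. That's 0.4 units further apart.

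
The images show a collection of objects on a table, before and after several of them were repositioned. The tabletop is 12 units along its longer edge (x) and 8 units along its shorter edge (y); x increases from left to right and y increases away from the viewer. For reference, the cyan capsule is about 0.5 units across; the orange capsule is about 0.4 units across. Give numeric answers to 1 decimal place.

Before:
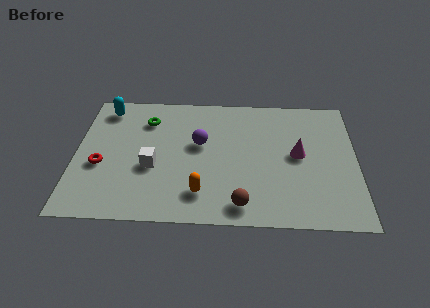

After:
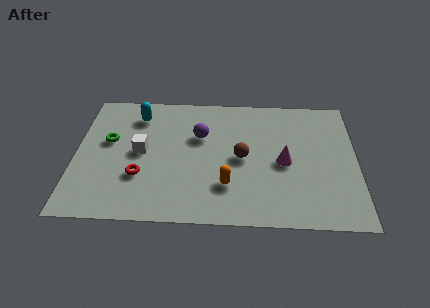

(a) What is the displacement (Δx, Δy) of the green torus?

(-1.6, -1.4)

The green torus was at about (3.0, 6.1) and moved to about (1.4, 4.7).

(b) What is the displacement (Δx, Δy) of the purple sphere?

(0.0, 0.5)

The purple sphere started near (5.3, 4.7) and ended near (5.3, 5.2).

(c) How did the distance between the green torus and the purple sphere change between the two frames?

+1.2

They were about 2.7 units apart before and 3.9 after — 1.2 units further apart.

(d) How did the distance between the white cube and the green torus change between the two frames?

-1.4

They were about 2.9 units apart before and 1.5 after — 1.4 units closer together.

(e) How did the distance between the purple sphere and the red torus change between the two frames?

-0.9

The distance was about 4.5 in the first image and 3.6 in the second, so they moved 0.9 units closer together.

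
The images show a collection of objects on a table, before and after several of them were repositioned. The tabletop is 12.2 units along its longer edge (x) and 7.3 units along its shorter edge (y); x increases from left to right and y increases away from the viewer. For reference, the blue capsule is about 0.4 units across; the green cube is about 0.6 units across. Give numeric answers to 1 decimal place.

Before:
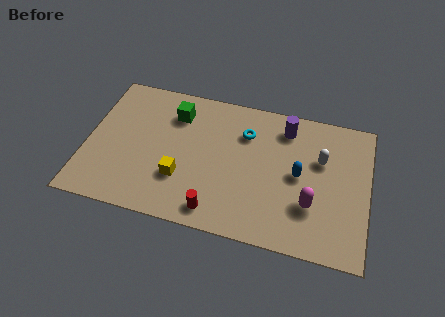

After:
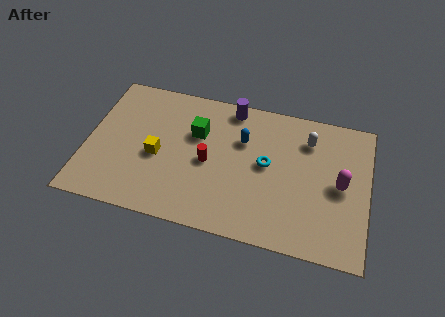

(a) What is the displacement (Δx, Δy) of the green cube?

(1.0, -0.8)

The green cube started near (3.7, 5.6) and ended near (4.7, 4.8).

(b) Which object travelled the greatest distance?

the blue capsule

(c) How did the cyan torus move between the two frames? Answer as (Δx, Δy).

(1.0, -1.4)

The cyan torus was at about (6.8, 5.3) and moved to about (7.8, 3.9).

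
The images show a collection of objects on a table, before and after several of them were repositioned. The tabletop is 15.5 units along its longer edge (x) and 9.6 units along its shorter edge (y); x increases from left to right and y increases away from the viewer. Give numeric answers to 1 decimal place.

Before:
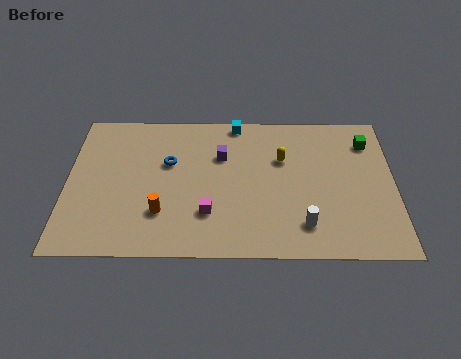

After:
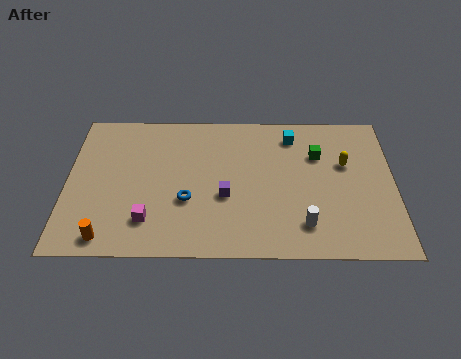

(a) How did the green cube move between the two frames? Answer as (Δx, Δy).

(-2.4, -0.9)

The green cube was at about (14.3, 7.5) and moved to about (11.9, 6.6).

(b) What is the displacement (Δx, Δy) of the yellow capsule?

(3.0, -0.3)

The yellow capsule started near (10.2, 6.3) and ended near (13.2, 6.0).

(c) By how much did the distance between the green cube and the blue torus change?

-2.7

The distance was about 9.6 in the first image and 6.9 in the second, so they moved 2.7 units closer together.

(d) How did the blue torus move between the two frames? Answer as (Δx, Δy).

(0.9, -2.5)

The blue torus started near (4.8, 6.0) and ended near (5.7, 3.5).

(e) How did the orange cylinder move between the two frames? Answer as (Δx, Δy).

(-2.5, -1.6)

The orange cylinder was at about (4.5, 2.7) and moved to about (2.0, 1.1).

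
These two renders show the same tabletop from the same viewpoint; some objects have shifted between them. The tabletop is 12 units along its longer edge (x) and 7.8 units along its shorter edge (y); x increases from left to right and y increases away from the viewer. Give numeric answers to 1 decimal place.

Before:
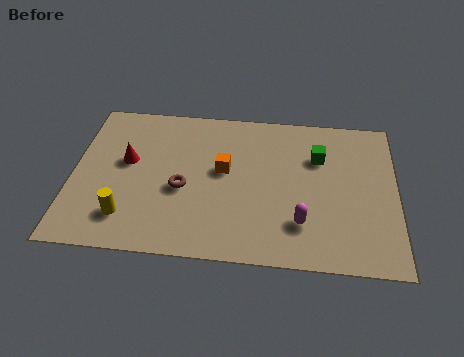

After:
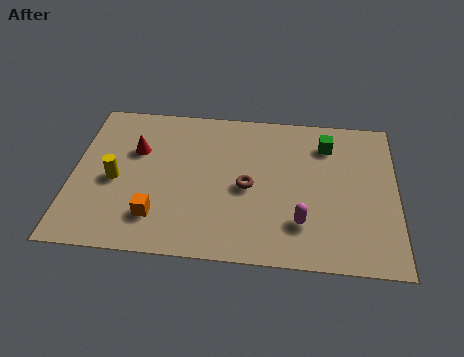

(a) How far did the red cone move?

0.7

The red cone was near (2.0, 4.5) before and (2.3, 5.1) after, so it travelled √(0.3² + 0.6²) ≈ 0.7 units.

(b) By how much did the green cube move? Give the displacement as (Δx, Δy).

(0.3, 0.7)

The green cube was at about (9.1, 5.4) and moved to about (9.4, 6.1).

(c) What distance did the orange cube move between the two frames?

3.5

The orange cube moved from about (5.6, 4.4) to (3.2, 1.8), a distance of √(2.4² + 2.6²) ≈ 3.5.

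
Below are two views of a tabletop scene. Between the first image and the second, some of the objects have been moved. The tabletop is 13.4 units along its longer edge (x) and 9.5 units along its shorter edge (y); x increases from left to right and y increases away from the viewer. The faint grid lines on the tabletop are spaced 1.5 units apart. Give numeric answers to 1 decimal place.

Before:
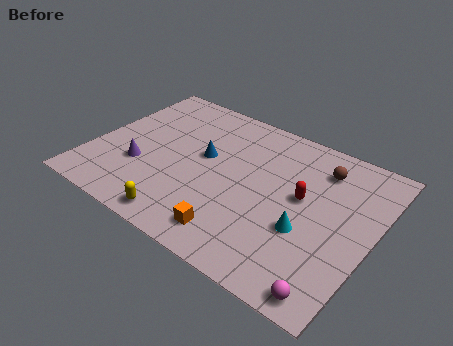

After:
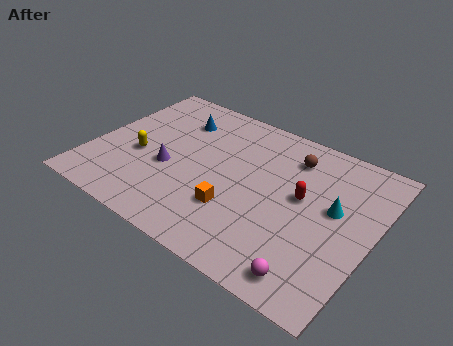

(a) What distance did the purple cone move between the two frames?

1.4

The purple cone was near (2.5, 3.2) before and (3.8, 3.8) after, so it travelled √(1.3² + 0.6²) ≈ 1.4 units.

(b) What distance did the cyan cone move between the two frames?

2.1

From (10.5, 3.5) to (11.5, 5.4), the cyan cone covered √(1.0² + 1.9²) ≈ 2.1 units.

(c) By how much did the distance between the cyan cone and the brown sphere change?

-0.8

They were about 4.0 units apart before and 3.2 after — 0.8 units closer together.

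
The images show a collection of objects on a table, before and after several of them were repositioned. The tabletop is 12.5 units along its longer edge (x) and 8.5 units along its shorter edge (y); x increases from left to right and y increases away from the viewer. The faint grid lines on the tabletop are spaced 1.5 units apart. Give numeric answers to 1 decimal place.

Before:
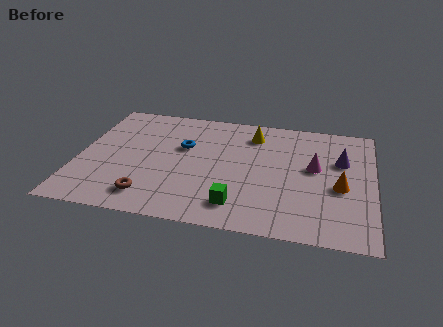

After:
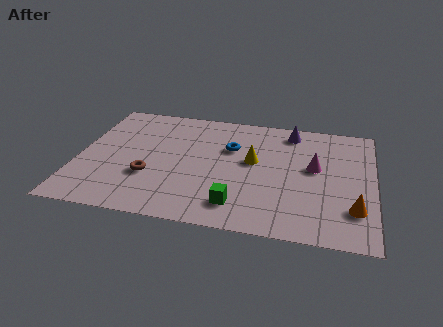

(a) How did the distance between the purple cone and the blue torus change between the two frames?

-3.7

Before: roughly 6.7 units apart; after: 3.0. That's 3.7 units closer together.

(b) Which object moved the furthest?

the purple cone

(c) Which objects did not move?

the green cube and the magenta cone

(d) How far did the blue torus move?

2.0

The blue torus moved from about (4.4, 5.3) to (6.4, 5.6), a distance of √(2.0² + 0.3²) ≈ 2.0.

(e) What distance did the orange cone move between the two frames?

1.5

The orange cone moved from about (11.1, 3.6) to (11.7, 2.2), a distance of √(0.6² + 1.4²) ≈ 1.5.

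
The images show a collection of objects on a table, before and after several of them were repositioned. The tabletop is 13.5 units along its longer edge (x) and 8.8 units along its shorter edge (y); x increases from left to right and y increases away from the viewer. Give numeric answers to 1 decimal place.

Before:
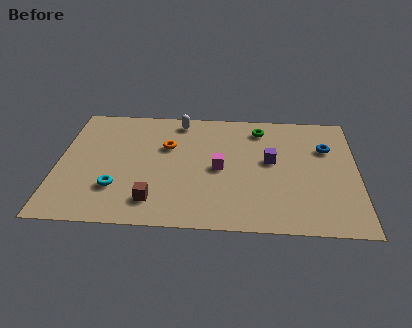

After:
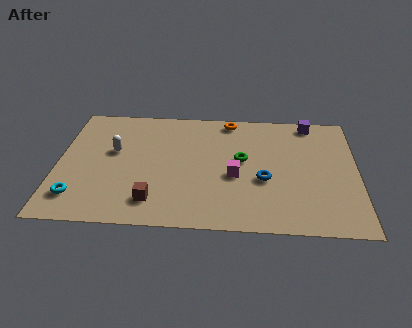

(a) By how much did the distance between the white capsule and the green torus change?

+2.1

They were about 3.7 units apart before and 5.8 after — 2.1 units further apart.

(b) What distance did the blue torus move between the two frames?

3.8

From (12.1, 6.0) to (9.3, 3.5), the blue torus covered √(2.8² + 2.5²) ≈ 3.8 units.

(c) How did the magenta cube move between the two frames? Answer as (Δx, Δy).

(0.7, -0.5)

The magenta cube started near (7.3, 4.2) and ended near (8.0, 3.7).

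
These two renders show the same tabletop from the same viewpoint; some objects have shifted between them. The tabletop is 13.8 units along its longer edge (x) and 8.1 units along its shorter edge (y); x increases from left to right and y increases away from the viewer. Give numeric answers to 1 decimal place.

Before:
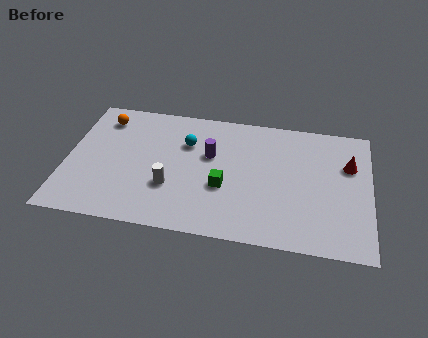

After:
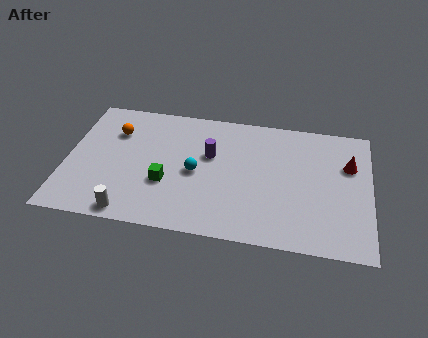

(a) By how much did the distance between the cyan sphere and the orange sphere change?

+0.3

Before: roughly 4.0 units apart; after: 4.3. That's 0.3 units further apart.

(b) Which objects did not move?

the red cone and the purple cylinder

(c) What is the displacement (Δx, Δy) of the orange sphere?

(0.6, -0.8)

The orange sphere was at about (1.5, 6.6) and moved to about (2.1, 5.8).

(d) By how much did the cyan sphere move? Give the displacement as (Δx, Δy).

(0.5, -1.8)

The cyan sphere started near (5.4, 5.6) and ended near (5.9, 3.8).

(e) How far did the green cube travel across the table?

2.6

From (7.2, 3.1) to (4.6, 2.9), the green cube covered √(2.6² + 0.2²) ≈ 2.6 units.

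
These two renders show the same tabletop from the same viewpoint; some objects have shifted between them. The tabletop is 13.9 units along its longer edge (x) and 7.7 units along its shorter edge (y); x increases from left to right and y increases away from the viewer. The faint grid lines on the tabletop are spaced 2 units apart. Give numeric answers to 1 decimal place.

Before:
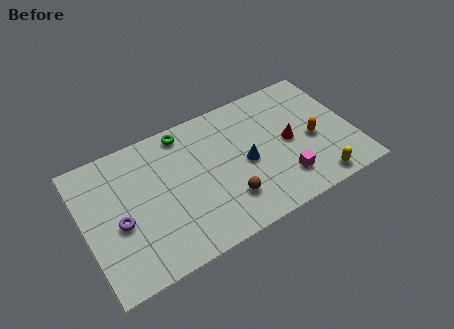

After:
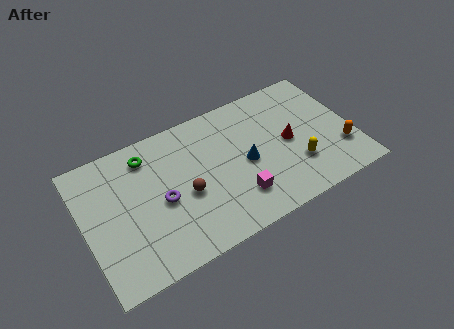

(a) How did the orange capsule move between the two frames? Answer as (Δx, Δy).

(1.3, -1.2)

From the two frames, the orange capsule sits at roughly (11.8, 3.4) before and (13.1, 2.2) after.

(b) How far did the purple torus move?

2.2

From (1.7, 3.3) to (3.9, 3.5), the purple torus covered √(2.2² + 0.2²) ≈ 2.2 units.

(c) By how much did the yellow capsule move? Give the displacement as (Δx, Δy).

(-0.8, 1.4)

The yellow capsule was at about (11.6, 0.9) and moved to about (10.8, 2.3).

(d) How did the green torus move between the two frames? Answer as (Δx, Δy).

(-2.0, -0.5)

From the two frames, the green torus sits at roughly (5.5, 6.8) before and (3.5, 6.3) after.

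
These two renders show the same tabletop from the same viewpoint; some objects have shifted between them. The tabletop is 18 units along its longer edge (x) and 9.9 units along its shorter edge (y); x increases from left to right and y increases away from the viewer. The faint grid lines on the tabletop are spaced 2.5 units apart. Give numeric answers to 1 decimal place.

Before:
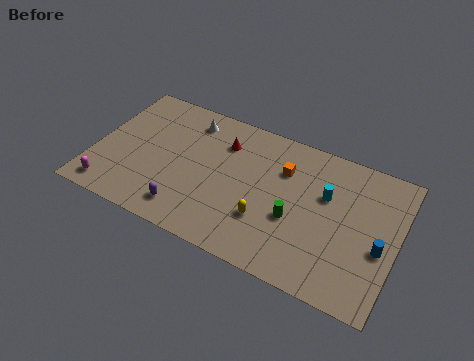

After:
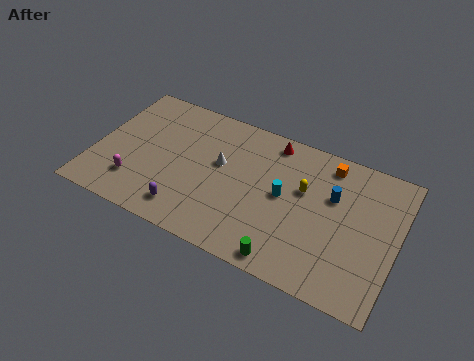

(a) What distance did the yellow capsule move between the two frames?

3.6

The yellow capsule moved from about (10.5, 3.1) to (12.4, 6.1), a distance of √(1.9² + 3.0²) ≈ 3.6.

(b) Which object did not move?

the purple capsule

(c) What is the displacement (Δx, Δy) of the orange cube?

(2.5, 1.5)

From the two frames, the orange cube sits at roughly (11.1, 7.0) before and (13.6, 8.5) after.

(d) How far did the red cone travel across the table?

3.1

From (7.4, 7.4) to (10.2, 8.7), the red cone covered √(2.8² + 1.3²) ≈ 3.1 units.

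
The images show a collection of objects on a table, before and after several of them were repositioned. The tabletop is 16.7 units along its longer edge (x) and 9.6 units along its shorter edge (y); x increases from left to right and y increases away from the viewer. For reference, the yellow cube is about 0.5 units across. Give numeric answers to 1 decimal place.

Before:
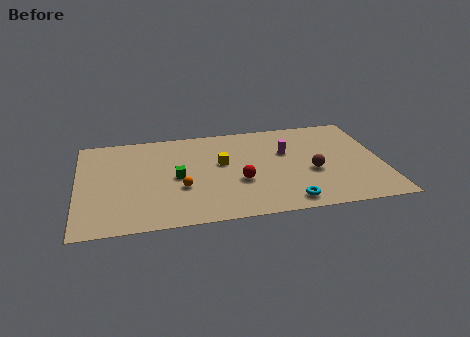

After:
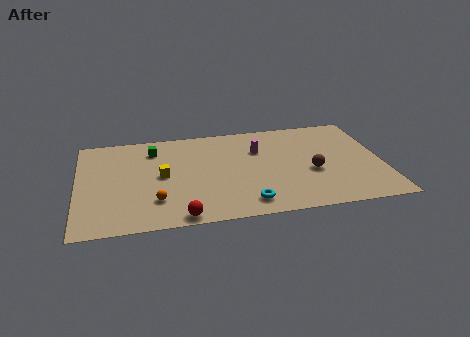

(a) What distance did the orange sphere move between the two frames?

1.7

The orange sphere was near (5.6, 3.5) before and (4.2, 2.5) after, so it travelled √(1.4² + 1.0²) ≈ 1.7 units.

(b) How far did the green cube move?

3.2

The green cube moved from about (5.4, 4.6) to (4.2, 7.6), a distance of √(1.2² + 3.0²) ≈ 3.2.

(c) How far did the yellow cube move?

3.4

From (7.9, 5.6) to (4.6, 4.9), the yellow cube covered √(3.3² + 0.7²) ≈ 3.4 units.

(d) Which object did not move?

the brown sphere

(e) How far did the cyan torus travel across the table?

2.2

The cyan torus moved from about (11.3, 1.2) to (9.1, 1.5), a distance of √(2.2² + 0.3²) ≈ 2.2.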